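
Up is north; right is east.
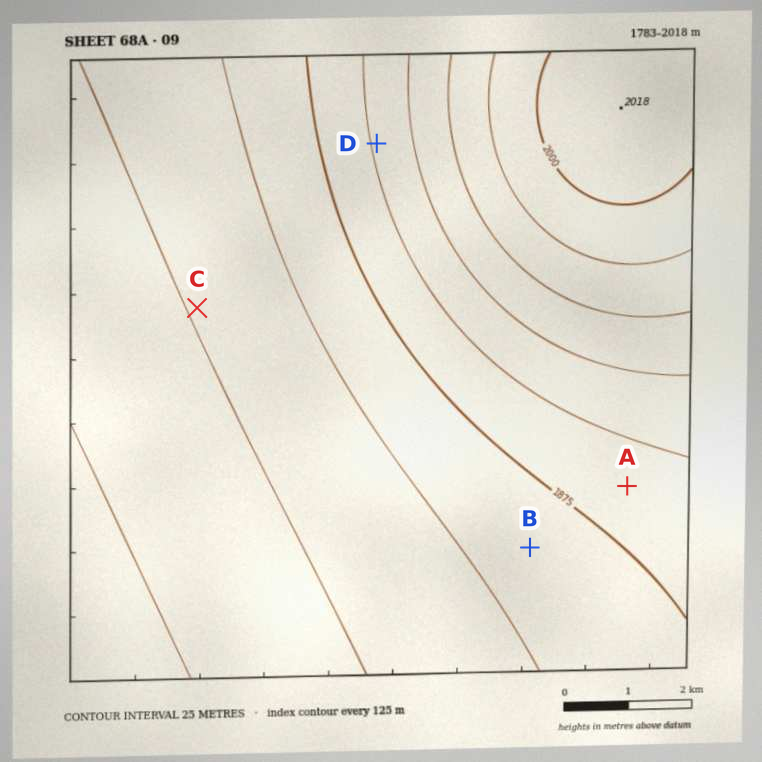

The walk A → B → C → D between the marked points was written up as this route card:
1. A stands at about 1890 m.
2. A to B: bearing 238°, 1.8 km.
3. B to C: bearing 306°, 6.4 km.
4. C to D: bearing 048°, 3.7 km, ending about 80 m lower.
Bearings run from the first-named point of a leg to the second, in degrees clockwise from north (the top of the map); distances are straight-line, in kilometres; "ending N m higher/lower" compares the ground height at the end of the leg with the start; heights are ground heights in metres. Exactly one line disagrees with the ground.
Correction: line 4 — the sense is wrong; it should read higher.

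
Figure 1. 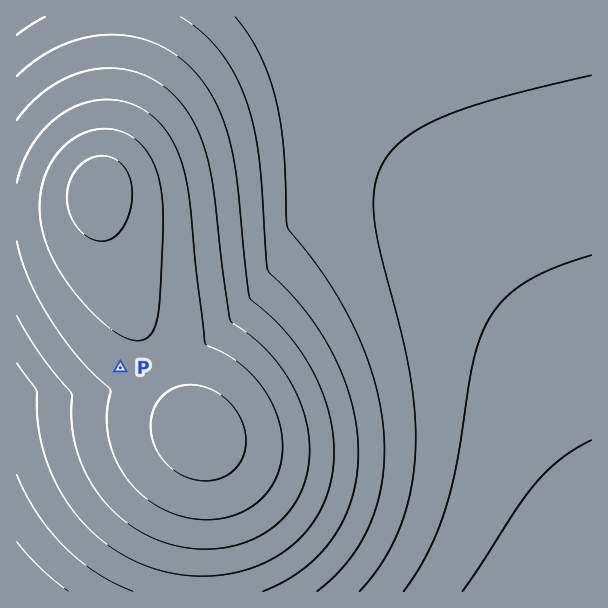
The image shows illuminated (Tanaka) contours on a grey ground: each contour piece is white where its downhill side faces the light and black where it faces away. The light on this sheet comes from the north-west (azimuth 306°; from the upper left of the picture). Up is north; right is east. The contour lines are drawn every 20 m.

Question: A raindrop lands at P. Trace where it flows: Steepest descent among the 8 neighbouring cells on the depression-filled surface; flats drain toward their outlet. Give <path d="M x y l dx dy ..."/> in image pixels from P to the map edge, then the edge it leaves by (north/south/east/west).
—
<path d="M120 368l-24 24-3 0-1 1-75 0"/>
exit: west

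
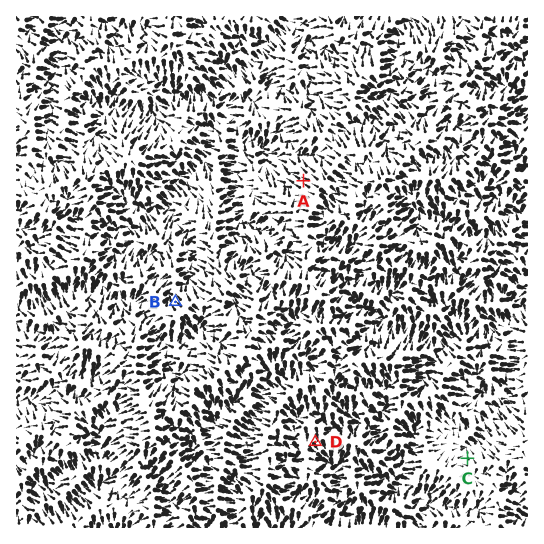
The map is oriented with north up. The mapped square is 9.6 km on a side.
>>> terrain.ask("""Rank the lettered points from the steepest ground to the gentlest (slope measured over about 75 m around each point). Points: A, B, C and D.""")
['A', 'B', 'D', 'C']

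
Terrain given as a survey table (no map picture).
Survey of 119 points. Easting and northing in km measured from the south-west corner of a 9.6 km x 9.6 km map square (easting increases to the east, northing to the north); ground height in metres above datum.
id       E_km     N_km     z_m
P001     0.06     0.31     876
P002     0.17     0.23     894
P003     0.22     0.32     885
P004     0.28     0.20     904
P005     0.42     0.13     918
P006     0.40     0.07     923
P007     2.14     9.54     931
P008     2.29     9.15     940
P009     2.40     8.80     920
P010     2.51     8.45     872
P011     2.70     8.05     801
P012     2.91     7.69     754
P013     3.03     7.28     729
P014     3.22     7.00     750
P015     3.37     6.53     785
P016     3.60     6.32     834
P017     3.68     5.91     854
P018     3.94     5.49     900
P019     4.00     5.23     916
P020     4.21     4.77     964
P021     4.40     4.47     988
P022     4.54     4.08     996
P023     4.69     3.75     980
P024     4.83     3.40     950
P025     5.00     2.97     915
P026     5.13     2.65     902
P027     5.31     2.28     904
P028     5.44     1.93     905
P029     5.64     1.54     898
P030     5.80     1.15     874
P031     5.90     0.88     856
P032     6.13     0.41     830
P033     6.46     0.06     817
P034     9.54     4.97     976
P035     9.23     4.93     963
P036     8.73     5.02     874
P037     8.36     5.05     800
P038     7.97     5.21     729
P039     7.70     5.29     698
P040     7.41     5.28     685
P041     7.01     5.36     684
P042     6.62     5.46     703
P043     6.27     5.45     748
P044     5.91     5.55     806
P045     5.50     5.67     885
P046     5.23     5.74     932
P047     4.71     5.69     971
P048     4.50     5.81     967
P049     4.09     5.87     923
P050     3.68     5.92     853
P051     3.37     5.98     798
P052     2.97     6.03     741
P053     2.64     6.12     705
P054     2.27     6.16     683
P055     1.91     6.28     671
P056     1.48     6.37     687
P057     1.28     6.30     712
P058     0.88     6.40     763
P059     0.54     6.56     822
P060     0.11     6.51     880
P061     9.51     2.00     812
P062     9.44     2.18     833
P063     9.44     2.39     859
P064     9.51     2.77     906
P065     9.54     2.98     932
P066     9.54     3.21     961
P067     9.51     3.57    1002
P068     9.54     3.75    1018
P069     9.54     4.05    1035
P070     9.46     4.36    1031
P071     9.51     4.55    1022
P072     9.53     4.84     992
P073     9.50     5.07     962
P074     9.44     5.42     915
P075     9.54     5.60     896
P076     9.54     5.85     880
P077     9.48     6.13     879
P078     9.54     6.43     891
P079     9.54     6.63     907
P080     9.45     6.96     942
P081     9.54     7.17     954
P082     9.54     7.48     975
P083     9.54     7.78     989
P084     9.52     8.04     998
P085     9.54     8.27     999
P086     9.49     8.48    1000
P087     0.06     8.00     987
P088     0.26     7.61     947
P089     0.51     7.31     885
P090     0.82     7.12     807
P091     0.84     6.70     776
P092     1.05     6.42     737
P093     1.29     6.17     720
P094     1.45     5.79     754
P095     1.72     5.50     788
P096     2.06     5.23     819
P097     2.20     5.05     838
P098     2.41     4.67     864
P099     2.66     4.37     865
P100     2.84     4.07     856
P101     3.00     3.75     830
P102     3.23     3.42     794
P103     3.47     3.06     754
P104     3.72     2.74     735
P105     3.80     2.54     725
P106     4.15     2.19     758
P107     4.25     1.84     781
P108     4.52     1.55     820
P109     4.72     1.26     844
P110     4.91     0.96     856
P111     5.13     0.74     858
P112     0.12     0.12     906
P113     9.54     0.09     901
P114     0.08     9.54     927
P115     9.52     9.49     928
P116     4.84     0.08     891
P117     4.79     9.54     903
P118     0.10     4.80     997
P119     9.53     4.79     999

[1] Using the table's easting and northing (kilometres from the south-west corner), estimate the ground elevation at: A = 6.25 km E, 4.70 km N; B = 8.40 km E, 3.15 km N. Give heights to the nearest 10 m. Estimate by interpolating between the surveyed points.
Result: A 820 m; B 860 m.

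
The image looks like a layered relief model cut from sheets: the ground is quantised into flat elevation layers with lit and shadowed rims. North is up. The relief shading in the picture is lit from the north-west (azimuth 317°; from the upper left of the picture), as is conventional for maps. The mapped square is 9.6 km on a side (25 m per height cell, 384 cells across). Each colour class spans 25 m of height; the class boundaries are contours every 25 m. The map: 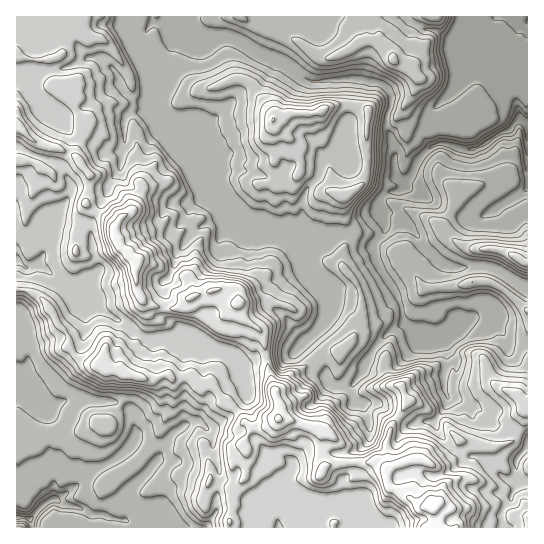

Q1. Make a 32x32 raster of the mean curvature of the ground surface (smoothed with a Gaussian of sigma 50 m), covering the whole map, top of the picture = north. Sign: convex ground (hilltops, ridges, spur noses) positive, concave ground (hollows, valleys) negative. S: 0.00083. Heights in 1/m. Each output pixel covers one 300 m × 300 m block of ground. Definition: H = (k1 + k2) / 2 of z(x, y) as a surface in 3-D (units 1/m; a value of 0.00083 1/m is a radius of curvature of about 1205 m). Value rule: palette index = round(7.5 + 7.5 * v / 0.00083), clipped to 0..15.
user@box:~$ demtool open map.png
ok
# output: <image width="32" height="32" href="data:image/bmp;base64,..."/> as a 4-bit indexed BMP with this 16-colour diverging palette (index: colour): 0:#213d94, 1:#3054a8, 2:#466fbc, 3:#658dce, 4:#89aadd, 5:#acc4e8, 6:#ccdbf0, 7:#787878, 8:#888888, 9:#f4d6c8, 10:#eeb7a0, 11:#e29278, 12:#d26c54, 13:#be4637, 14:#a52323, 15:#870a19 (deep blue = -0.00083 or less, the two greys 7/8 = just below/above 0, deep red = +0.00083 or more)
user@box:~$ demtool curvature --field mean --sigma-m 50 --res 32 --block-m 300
<image width="32" height="32" href="data:image/bmp;base64,Qk12AgAAAAAAAHYAAAAoAAAAIAAAACAAAAABAAQAAAAAAAACAAATCwAAEwsAABAAAAAAAAAAlD0hAKhUMAC8b0YAzo1lAN2qiQDoxKwA8NvMAHh4eACIiIgAyNb0AKC37gB4kuIAVGzSADdGvgAjI6UAGQqHAAjMdVd2Rj6KaHmIUziKVVrwJHmJdY8rd4d1ZmbP7MhZi4WZdpd7bHZ2eHU/lrVHhHh5Z6hYd2imhc5XqlR2tYaHd3dZdWksxVOHeNjvhUeQmIiJdJScKpWHW9UKiiy5qId3rqR5JDm7/P92LwFpVnmHdnVkeFerJeUMEUPuRVU8eHQjMohclyn50WjM2CeI7HdHv//NqqZLixWCSfk3nHd1mr2UaUWGTgHGxHoGhb8nZbsvhkZ2JI8jS7wrRlSXWVXpSTKGE+mvhVSKlWd3Zmka5FVcudlqo16VenlWZnY8r2Z1b4TLm+WaZmuEi5dB2ZdXZk8Rt92HZlaMY5mK/0BEiYBvt4sDabV52CqoQwBPl25V+pUbOWZ2h5Y8s3v/+YdaOtRViGVmZ2Z7dlXZMyaGWHj9WWxXhXZ2kjaNpkZ3h2PxfVNkZXiHmvYKgjx2Z2nBtFutlWjJnCpvhCe7upeKV+oZmEdnaHmHaLGIuIinR9xkSqR2dmh4dnmgsJAGt8pVmUxVeHZ8l1ZqoNlr8AizZ7k6RnZobNm5OMSVmZzQh3iItlmXdWq6v83w5CeYqmiqlixWjNiZdAEzIJ50h3l1RqeIaIZ8tmJlI1rKtHh4mck043iGd1M33eqPfEV3iIeGz0eHZ1Q5q3V5mH1FeIl3eZY5dniKuXd3eIcz43eG"/>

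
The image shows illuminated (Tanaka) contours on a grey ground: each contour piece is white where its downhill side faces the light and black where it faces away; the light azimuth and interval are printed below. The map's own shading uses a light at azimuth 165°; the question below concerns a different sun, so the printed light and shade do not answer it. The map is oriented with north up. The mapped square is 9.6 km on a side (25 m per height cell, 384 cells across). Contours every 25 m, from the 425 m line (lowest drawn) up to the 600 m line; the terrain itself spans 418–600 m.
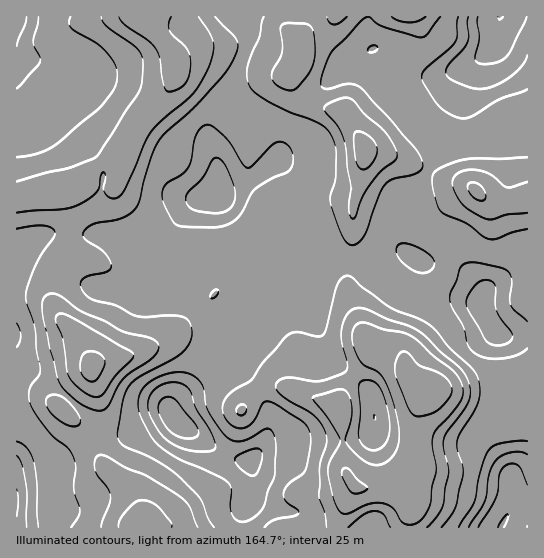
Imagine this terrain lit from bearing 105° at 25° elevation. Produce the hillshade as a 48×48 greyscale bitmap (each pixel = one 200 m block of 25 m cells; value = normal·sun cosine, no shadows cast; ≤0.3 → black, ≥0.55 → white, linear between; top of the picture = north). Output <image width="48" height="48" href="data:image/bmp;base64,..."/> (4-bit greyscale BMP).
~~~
<image width="48" height="48" href="data:image/bmp;base64,Qk32BAAAAAAAAHYAAAAoAAAAMAAAADAAAAABAAQAAAAAAIAEAAATCwAAEwsAABAAAAAAAAAAAAAAABEREQAiIiIAMzMzAERERABVVVUAZmZmAHd3dwCIiIgAmZmZAKqqqgC7u7sAzMzMAN3d3QDu7u4A////AO25mavLqGZlM0V5u5iZqWI3q4QRIQA2q/25mZu7qHZlNFVYu5iau4QlmoUxEgAUiv65mZq7qXZlRVQ2vLmJvKdFeHZCIyADee25mZmqmHdlVmVFrMqZvKh2d3ZCIzETaN2pmqmYd3ZlZ3ZWm8ur3ah3iHZCIzEDedyomrqHd3ZmZ3Znq7qs7adomYdSIzECebuYmql2d2Zmd3dmnLmb7aZoq5dCJFMiV6qYiZhmd2VWiZhlerma3ZVYvKdCJFVUVoiZiHZWZkNHm8p0SKmazINIzbdBE1ZnZoiZh2ZVVCJYrMuENpmay3InzrdCAUZ3d4mpdmZUQxNpvMyUJYmaumEXzrhkECV3iJq5d4YyMRN6zLy2RomZqWEX3rh1IANniKupiZUQIRN5vLqoeKqYmXMo3ah3QAJneJqqu5UQAhJYqpmZmqmImoVZy5iHUQNnd5m8y5YxASNGiIiJmpiImqmJuod2QiV4iJq825dUMiNFd3iImZh3ibuomYdlM0aImKvMy5dmZURFZ3d4iZh3ecyoiXVDRFaJqszMuYdmd2ZVVnd3iJmHityYiHQzREV5q7zcqHZmeId2Znd3eImIm9yXeGVVVEV4mrzblmZmeIiHd3d3d4iIm8uXZ3Z2VEWJmbvKdWd3d4iIh3d3d3eImrqGZ3d2U0erqbuoZWd3d3iIiHd3d3d4iqh2Z3d2Q0esuqunZmd3d3d4iId3d3d3iZdnd3d3VEabuqqoZmd3d3d4iId3d3d3iZd3d3eIZUV5qpqpdmZ3d3d4iIh3d3d3iId3dmeIdmZ4iYmph2Znd3d4iIh3d3d3eId2ZmeId3d3eIiZh3d3d3d4iIiHd3d3eIdmZniId3h2d3eIh2d3d3Z4iIiIh3d3iZdFZ3iHd4h2ZmZ3dmZmZmZniJqpiHd3iadEZ3iHeIh1VmZmZmZmVVVWeIrLmHeIirhEZ4iIiZhmZndmZWZ2REVVZ4rMqIiIirhDV4iJqqdWeJh3dmZ2Q0REVXnLmYiImrlTRniau6dWiZmYh2eHQ0VURGm6iJmYirpiNXeKzJdWiZmZiHeIUjVlRGmpd4mZisxzNFZ5u5h3iImZmYiIYjVlRGmoZnmZit2ENEVomZiIiIiZmZmZcyRlRXmYZniYit2VREVniIiIiIiJmZmqhCNVRXmYZniIi9yFRFZ3eIiIiHeImZmrpjI1VoiHd3iIm7l1RGd3eIiIh4iIiZmruVMjRXiHd3iImpdVVnd3d5mYiIiIiImbu4UyJHiHeIiIqoZFZnd2d4mpiJiIiIiau6hjEleIiIdmipdWZ3dmd4mqmamIiIiaq7qFIkaJmpdUWJh3d2ZmZ3iaqqqYiIiZq7qGMjV5q6dTNoiHd2VUVniau6qZiIiJqrqGQzRomql0JGeIiHZDNGeKu7qYiIiZmqqGVERXmqqFNFVomYdUIjWKu8uYiIiZmZh2VVVXmqmFREVXiYdlMhNpvNypiImZmHZmZVVomqmGZkRXd3ZVQhJZvO25mJqql2ZmVEV5q6iIh0NYmGQ0QhJYrA=="/>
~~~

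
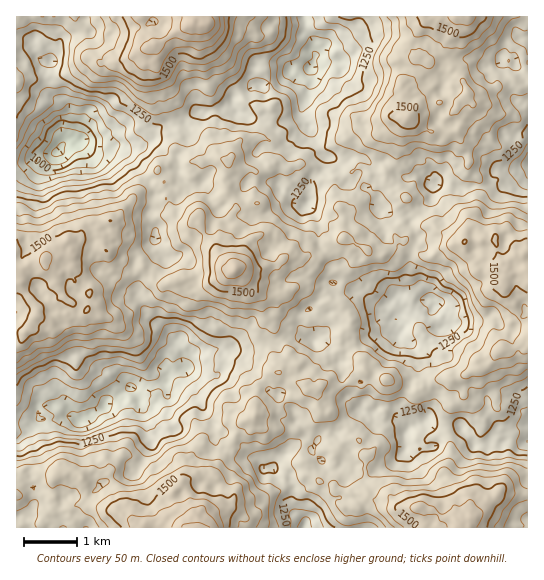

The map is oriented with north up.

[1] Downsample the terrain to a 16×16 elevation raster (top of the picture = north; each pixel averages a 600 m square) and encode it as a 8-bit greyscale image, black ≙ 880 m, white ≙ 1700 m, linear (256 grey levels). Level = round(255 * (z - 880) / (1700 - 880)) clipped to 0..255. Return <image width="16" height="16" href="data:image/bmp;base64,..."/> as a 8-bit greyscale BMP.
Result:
<image width="16" height="16" href="data:image/bmp;base64,Qk02BQAAAAAAADYEAAAoAAAAEAAAABAAAAABAAgAAAAAAAABAAATCwAAEwsAAAABAAAAAAAAAAAAAAEBAQACAgIAAwMDAAQEBAAFBQUABgYGAAcHBwAICAgACQkJAAoKCgALCwsADAwMAA0NDQAODg4ADw8PABAQEAAREREAEhISABMTEwAUFBQAFRUVABYWFgAXFxcAGBgYABkZGQAaGhoAGxsbABwcHAAdHR0AHh4eAB8fHwAgICAAISEhACIiIgAjIyMAJCQkACUlJQAmJiYAJycnACgoKAApKSkAKioqACsrKwAsLCwALS0tAC4uLgAvLy8AMDAwADExMQAyMjIAMzMzADQ0NAA1NTUANjY2ADc3NwA4ODgAOTk5ADo6OgA7OzsAPDw8AD09PQA+Pj4APz8/AEBAQABBQUEAQkJCAENDQwBEREQARUVFAEZGRgBHR0cASEhIAElJSQBKSkoAS0tLAExMTABNTU0ATk5OAE9PTwBQUFAAUVFRAFJSUgBTU1MAVFRUAFVVVQBWVlYAV1dXAFhYWABZWVkAWlpaAFtbWwBcXFwAXV1dAF5eXgBfX18AYGBgAGFhYQBiYmIAY2NjAGRkZABlZWUAZmZmAGdnZwBoaGgAaWlpAGpqagBra2sAbGxsAG1tbQBubm4Ab29vAHBwcABxcXEAcnJyAHNzcwB0dHQAdXV1AHZ2dgB3d3cAeHh4AHl5eQB6enoAe3t7AHx8fAB9fX0Afn5+AH9/fwCAgIAAgYGBAIKCggCDg4MAhISEAIWFhQCGhoYAh4eHAIiIiACJiYkAioqKAIuLiwCMjIwAjY2NAI6OjgCPj48AkJCQAJGRkQCSkpIAk5OTAJSUlACVlZUAlpaWAJeXlwCYmJgAmZmZAJqamgCbm5sAnJycAJ2dnQCenp4An5+fAKCgoAChoaEAoqKiAKOjowCkpKQApaWlAKampgCnp6cAqKioAKmpqQCqqqoAq6urAKysrACtra0Arq6uAK+vrwCwsLAAsbGxALKysgCzs7MAtLS0ALW1tQC2trYAt7e3ALi4uAC5ubkAurq6ALu7uwC8vLwAvb29AL6+vgC/v78AwMDAAMHBwQDCwsIAw8PDAMTExADFxcUAxsbGAMfHxwDIyMgAycnJAMrKygDLy8sAzMzMAM3NzQDOzs4Az8/PANDQ0ADR0dEA0tLSANPT0wDU1NQA1dXVANbW1gDX19cA2NjYANnZ2QDa2toA29vbANzc3ADd3d0A3t7eAN/f3wDg4OAA4eHhAOLi4gDj4+MA5OTkAOXl5QDm5uYA5+fnAOjo6ADp6ekA6urqAOvr6wDs7OwA7e3tAO7u7gDv7+8A8PDwAPHx8QDy8vIA8/PzAPT09AD19fUA9vb2APf39wD4+PgA+fn5APr6+gD7+/sA/Pz8AP39/QD+/v4A////AJOarMnP4Mukb3CRpcnQzqWYpqWesL6xjX6Mkpeaq7OrbX+EiIGZl4yCh46EcYF1cE4+O05Zd5GmkZWDeXB8fm5hVU8+RFV3k5uekJeLlJaFoYZ4dVZQaoaTho16b36jsMC4sph0e4mWj4SHX1xdj63CwrWWnKjFv6SNgWthc6zDx8y4o46kz7+qmpmTjKS7xaKxuKmOramlkYuXiY2hsaxgbn6Sj5KalHp5h4aEf4ZzMRs0XoOMm4yBdoCOiouHaE0eMlt1en98bmuPrbiqm39vWGiHmoJ0bF1XdaK2raeJcnmnxM6wnnBKPV2VsKuVhXqCmsTb7MmXaU5miLTDtYs="/>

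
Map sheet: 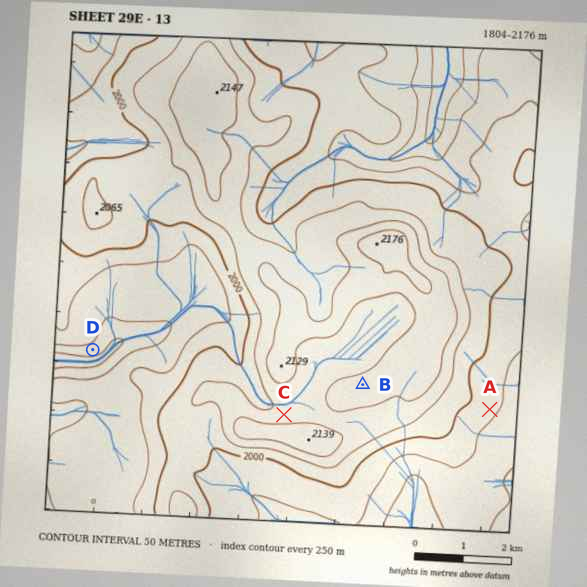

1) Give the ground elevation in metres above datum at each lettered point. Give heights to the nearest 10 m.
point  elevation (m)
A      1960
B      2130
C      2070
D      1870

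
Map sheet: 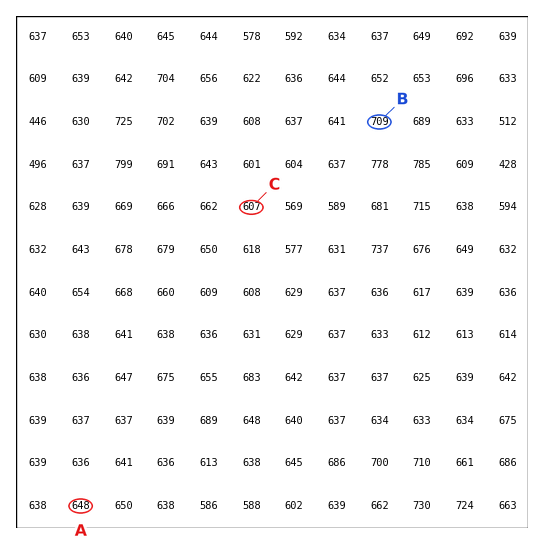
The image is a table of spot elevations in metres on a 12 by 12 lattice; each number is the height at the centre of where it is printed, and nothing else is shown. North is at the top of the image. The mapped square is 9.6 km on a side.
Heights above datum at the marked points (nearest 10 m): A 650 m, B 710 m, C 610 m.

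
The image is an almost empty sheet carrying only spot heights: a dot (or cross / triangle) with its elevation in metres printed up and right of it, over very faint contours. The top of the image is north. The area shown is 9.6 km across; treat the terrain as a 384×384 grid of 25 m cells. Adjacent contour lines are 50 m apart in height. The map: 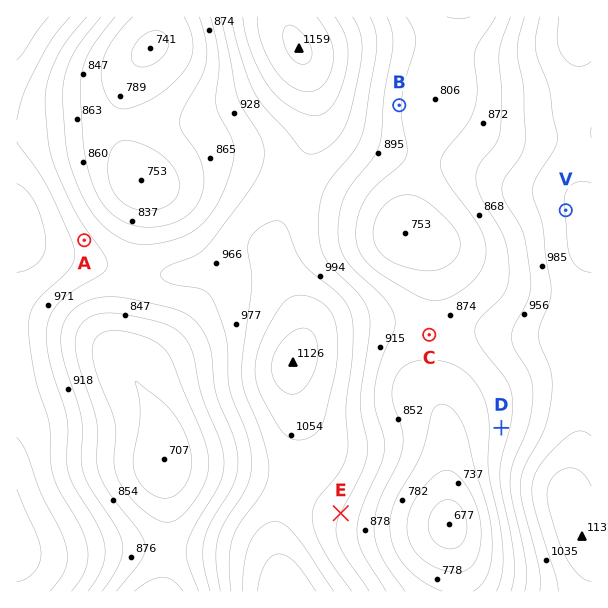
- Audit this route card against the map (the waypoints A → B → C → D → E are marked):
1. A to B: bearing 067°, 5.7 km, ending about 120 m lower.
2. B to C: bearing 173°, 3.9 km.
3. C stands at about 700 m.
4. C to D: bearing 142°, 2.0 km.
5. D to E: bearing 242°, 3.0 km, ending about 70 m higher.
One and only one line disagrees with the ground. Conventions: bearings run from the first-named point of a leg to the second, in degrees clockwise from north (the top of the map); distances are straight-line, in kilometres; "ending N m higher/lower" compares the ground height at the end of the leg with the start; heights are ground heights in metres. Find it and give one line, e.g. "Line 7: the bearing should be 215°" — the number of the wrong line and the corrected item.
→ Line 3: the height should be about 880 m.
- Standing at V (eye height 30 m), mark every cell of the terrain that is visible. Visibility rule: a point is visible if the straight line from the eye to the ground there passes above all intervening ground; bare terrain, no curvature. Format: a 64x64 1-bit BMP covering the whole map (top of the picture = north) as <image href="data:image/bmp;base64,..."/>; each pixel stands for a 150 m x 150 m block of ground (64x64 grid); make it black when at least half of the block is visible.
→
<image width="64" height="64" href="data:image/bmp;base64,Qk0+AgAAAAAAAD4AAAAoAAAAQAAAAEAAAAABAAEAAAAAAAACAAATCwAAEwsAAAIAAAAAAAAA////AAAAAAAAAAAH//+AAAAAAAf//wAAAAAAD//+AAAAAAAP//wAAAAAAA//+AAAAAAAH//4AAAAAAAf//AAAQAAAD//8AADAAAAH//wAAMAAAAf//AAAwAAAAf/+AAPAAAAA//4AD8AAAAA//gB/wAAAAA//AP/AAAAAD/8A/8AAAAAP/wD/wAAAAB//AD/AAAAAH/8AH8AAAAA//wAPwAAAAD//AA/AAAAAP/8AB8AAAAA//wAD4AAAAD/+AAPgAAAAf/4AAeAAAAB//gAB8AAAAH//AAHwAAAAf/+AAfAAAAB///AD8AAAAH/////4AAAAf/////gAAAB/////+AAAAH////+8AAAAf////74AAAD/////P4AAAf////8/wAAB/////z/gAAP/////P+AAA/////+/wAAD///////AAAf///j//8AAA///8P//gAAD///g//+AAAH//+H//4AAAf//8f//AAAA///7//8AAAD/////vwAAAH///x8/AAAAf//+Dz4AAAA///4fPgAAAD///j++AAAAP/////4AAAA//////gAAAD/////+AAAAP/////wAAAB//////AAAAH/////8AAAAf/////wAAAB//////AAAAH/////8AAAAf/////wAAAA///g//AAAAD//8Af+AAAAf//gAf4AAAB//8ABw=="/>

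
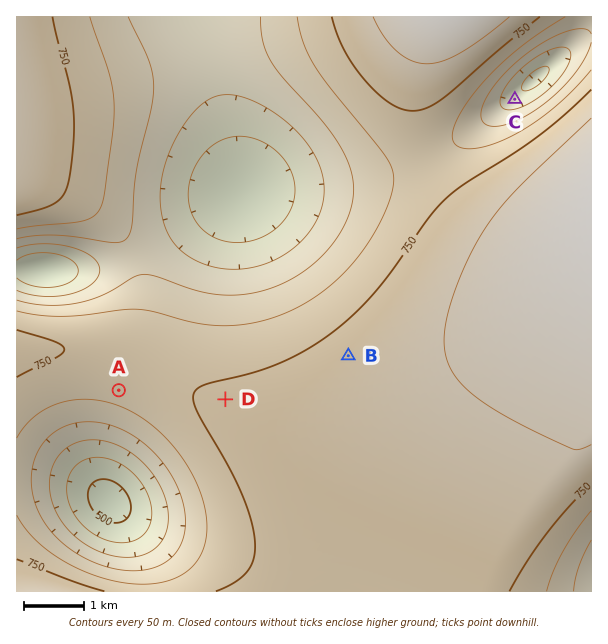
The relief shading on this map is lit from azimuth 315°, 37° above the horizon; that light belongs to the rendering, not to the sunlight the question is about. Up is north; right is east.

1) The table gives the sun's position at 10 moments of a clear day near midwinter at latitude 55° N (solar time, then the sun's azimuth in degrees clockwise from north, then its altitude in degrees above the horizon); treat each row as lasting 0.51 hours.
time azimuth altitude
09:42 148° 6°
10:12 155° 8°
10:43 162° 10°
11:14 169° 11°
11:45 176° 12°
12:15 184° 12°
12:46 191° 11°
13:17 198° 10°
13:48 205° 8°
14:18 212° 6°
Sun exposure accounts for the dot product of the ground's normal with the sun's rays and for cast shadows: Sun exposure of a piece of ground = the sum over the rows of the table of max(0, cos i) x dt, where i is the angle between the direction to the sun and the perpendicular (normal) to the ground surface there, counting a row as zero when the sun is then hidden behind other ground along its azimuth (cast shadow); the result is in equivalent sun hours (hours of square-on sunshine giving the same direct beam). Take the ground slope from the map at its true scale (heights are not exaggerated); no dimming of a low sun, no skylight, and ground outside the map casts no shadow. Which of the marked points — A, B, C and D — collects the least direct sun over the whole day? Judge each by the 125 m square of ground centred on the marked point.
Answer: C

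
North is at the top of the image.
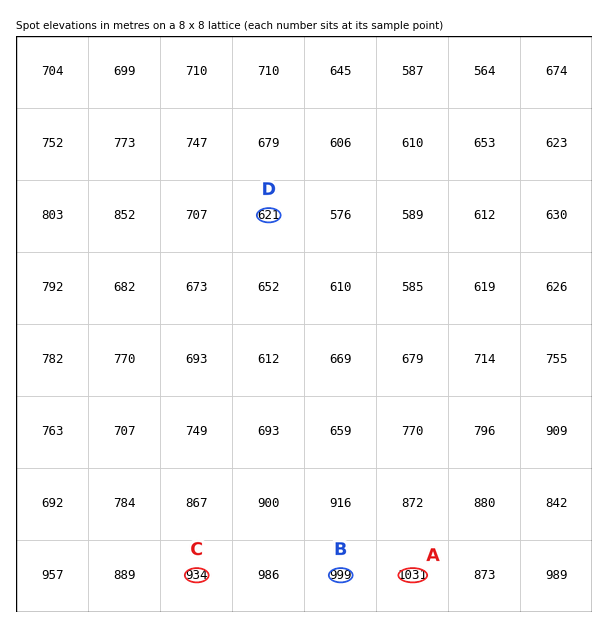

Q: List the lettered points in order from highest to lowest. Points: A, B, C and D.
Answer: A B C D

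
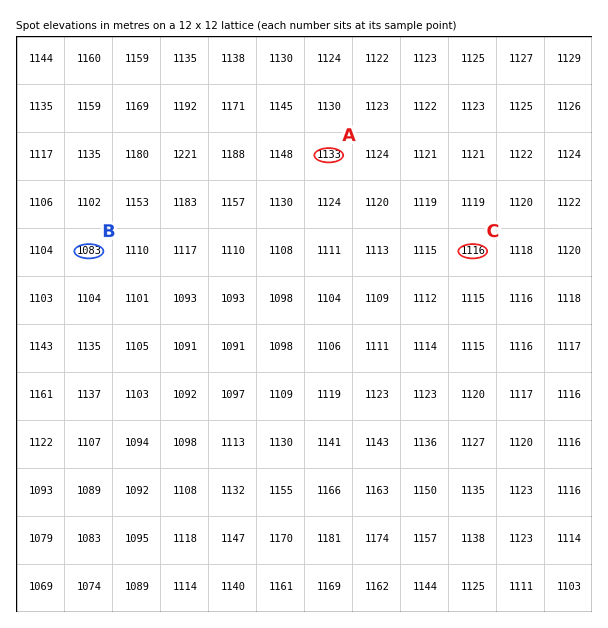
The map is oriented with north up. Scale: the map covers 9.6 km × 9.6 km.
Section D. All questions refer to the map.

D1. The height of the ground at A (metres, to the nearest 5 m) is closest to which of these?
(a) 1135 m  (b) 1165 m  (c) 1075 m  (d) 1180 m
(a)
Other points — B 1085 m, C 1115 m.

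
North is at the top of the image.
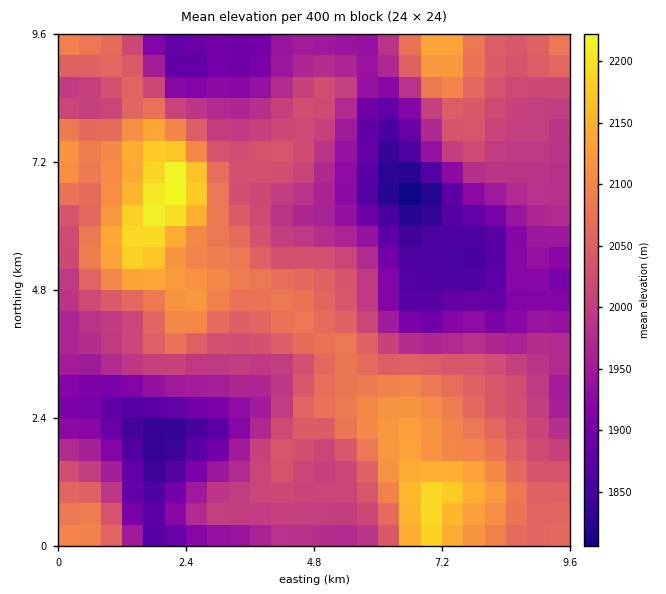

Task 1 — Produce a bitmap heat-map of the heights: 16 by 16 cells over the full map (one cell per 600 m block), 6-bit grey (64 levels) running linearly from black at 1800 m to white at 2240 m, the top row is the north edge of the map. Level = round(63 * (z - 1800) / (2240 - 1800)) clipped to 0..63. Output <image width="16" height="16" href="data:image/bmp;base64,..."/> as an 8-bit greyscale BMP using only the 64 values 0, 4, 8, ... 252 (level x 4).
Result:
<image width="16" height="16" href="data:image/bmp;base64,Qk02BQAAAAAAADYEAAAoAAAAEAAAABAAAAABAAgAAAAAAAABAAATCwAAEwsAAAABAAAAAAAAAAAAAAEBAQACAgIAAwMDAAQEBAAFBQUABgYGAAcHBwAICAgACQkJAAoKCgALCwsADAwMAA0NDQAODg4ADw8PABAQEAAREREAEhISABMTEwAUFBQAFRUVABYWFgAXFxcAGBgYABkZGQAaGhoAGxsbABwcHAAdHR0AHh4eAB8fHwAgICAAISEhACIiIgAjIyMAJCQkACUlJQAmJiYAJycnACgoKAApKSkAKioqACsrKwAsLCwALS0tAC4uLgAvLy8AMDAwADExMQAyMjIAMzMzADQ0NAA1NTUANjY2ADc3NwA4ODgAOTk5ADo6OgA7OzsAPDw8AD09PQA+Pj4APz8/AEBAQABBQUEAQkJCAENDQwBEREQARUVFAEZGRgBHR0cASEhIAElJSQBKSkoAS0tLAExMTABNTU0ATk5OAE9PTwBQUFAAUVFRAFJSUgBTU1MAVFRUAFVVVQBWVlYAV1dXAFhYWABZWVkAWlpaAFtbWwBcXFwAXV1dAF5eXgBfX18AYGBgAGFhYQBiYmIAY2NjAGRkZABlZWUAZmZmAGdnZwBoaGgAaWlpAGpqagBra2sAbGxsAG1tbQBubm4Ab29vAHBwcABxcXEAcnJyAHNzcwB0dHQAdXV1AHZ2dgB3d3cAeHh4AHl5eQB6enoAe3t7AHx8fAB9fX0Afn5+AH9/fwCAgIAAgYGBAIKCggCDg4MAhISEAIWFhQCGhoYAh4eHAIiIiACJiYkAioqKAIuLiwCMjIwAjY2NAI6OjgCPj48AkJCQAJGRkQCSkpIAk5OTAJSUlACVlZUAlpaWAJeXlwCYmJgAmZmZAJqamgCbm5sAnJycAJ2dnQCenp4An5+fAKCgoAChoaEAoqKiAKOjowCkpKQApaWlAKampgCnp6cAqKioAKmpqQCqqqoAq6urAKysrACtra0Arq6uAK+vrwCwsLAAsbGxALKysgCzs7MAtLS0ALW1tQC2trYAt7e3ALi4uAC5ubkAurq6ALu7uwC8vLwAvb29AL6+vgC/v78AwMDAAMHBwQDCwsIAw8PDAMTExADFxcUAxsbGAMfHxwDIyMgAycnJAMrKygDLy8sAzMzMAM3NzQDOzs4Az8/PANDQ0ADR0dEA0tLSANPT0wDU1NQA1dXVANbW1gDX19cA2NjYANnZ2QDa2toA29vbANzc3ADd3d0A3t7eAN/f3wDg4OAA4eHhAOLi4gDj4+MA5OTkAOXl5QDm5uYA5+fnAOjo6ADp6ekA6urqAOvr6wDs7OwA7e3tAO7u7gDv7+8A8PDwAPHx8QDy8vIA8/PzAPT09AD19fUA9vb2APf39wD4+PgA+fn5APr6+gD7+/sA/Pz8AP39/QD+/v4A////AKyYRDRUXGRsaGyc3MSwmJSYgCw4YHR4eHiAsNzQvJyQeFwkIDxcgIB4jLzEwLCQhFA8HBQkQHCIjKi8uKichHBANDA4QExciKCotLCgjIBgUFhkcGhwbICYnJiUjIR0ZGBsgKCUhIycnJBoWFxcWGBsgJCwtJygoJR4QCw4NEREfKzIvLConJSMdDgkJChIQIi84MionIR0bFgoICQoSFCMsNzoxIx4ZFg4FBAsPFhkqKzM8MiIgHhcMAwYSGhsaLCoyNCcfISAaDgYSHx4cGyEgKCQdGRwgHhAMGSMgHhweISMTEBAUGx4WFicqIyAgKSYcDQ0OEBYWFB4uLiQiJw="/>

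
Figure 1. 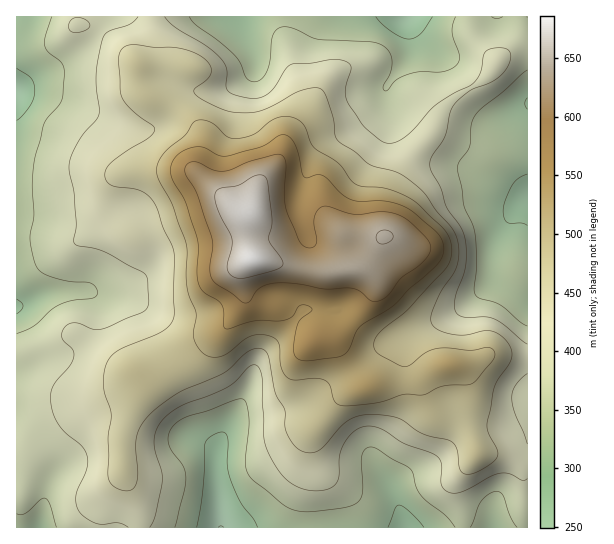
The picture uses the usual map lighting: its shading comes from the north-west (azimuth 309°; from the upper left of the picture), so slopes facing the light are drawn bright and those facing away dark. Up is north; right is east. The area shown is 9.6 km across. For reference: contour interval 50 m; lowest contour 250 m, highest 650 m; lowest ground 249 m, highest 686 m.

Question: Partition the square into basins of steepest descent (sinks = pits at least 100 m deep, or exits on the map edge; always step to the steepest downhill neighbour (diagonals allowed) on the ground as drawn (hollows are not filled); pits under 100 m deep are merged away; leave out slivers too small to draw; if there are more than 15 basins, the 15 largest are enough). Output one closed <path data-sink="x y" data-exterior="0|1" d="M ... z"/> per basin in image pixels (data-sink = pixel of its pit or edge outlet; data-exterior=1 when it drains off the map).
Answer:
<path data-sink="407 17" data-exterior="1" d="M527 16l-375 1 1 33-2 7-12 9 2 23 5 7 21 7 14 8 18 18 4 14-7 27 37 35 10 7 6 1-2 10 0 18 4 17 2 2 18 1 48 11 46-4 10 9 0 14-7 12-29 32-12 4 7 2 5 5 26 41 16-4 33-2 28-16 27-1 20-9 39 0z"/><path data-sink="17 91" data-exterior="1" d="M151 16l-135 1 1 511 122 0 1-14-3-11-14-30-2-34 6-17 17-36 0-8 13-2 36-20 30-25 21-29-3-28 3-8 8-7-5-18 0-18 2-10-6-1-10-7-36-32-1-7 7-27-7-14-23-20-27-9-5-7-2-23 12-9 2-7z"/><path data-sink="221 527" data-exterior="1" d="M263 260l-13 0-6 6-3 8 3 28-25 33-34 26-28 15-13 2 0 8-17 36-6 17 2 34 14 30 3 24 387 1 1-171-39-2-20 9-27 1-28 16-33 2-16 4-26-41-5-5-7-2 12-4 29-32 8-17 0-5-4-8-7-5-46 4z"/>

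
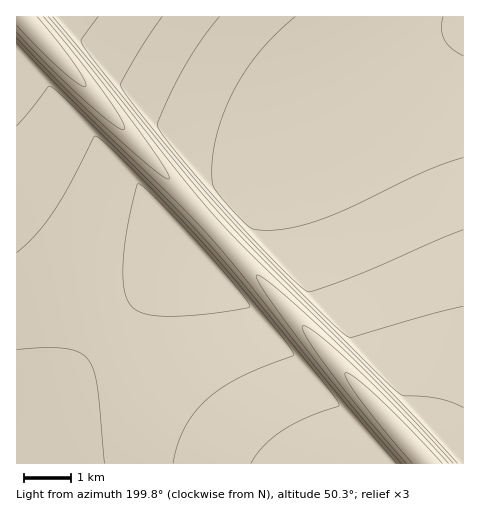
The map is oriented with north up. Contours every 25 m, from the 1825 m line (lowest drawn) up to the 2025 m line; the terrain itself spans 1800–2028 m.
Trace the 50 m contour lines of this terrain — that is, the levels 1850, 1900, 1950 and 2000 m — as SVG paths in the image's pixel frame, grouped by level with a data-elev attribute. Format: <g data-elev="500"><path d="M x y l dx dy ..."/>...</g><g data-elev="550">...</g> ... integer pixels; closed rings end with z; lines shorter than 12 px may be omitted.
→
<g data-elev="1850"><path d="M406 463l-42-48-32-42-24-33-5-8-1-6 5 1 11 7 36 32 45 45 50 52"/><path d="M43 17l34 40 28 38 17 25 2 6 0 4-13-7-27-23-34-32-33-36"/></g><g data-elev="1900"><path d="M397 463l-67-78-92-115-31-36-35-37-104-101-51-53"/><path d="M53 17l50 60 87 110 29 34 32 34 120 117 87 91"/></g><g data-elev="1950"><path d="M173 463l4-16 6-15 7-14 10-12 15-14 20-12 23-11 35-13 0-3-7-11-50-61-45-51-65-67-22-21-8-6-2 1-24 47-17 29-18 22-18 18"/><path d="M162 17l-32 49-9 17 0 5 34 44 63 74 47 50 65 66 16 13 5 2 74-21 38-10"/></g><g data-elev="2000"><path d="M295 17l-29 27-22 29-17 32-11 34-4 26 1 21 10 14 25 26 7 3 17 1 20-2 21-6 36-14 77-37 37-13"/></g>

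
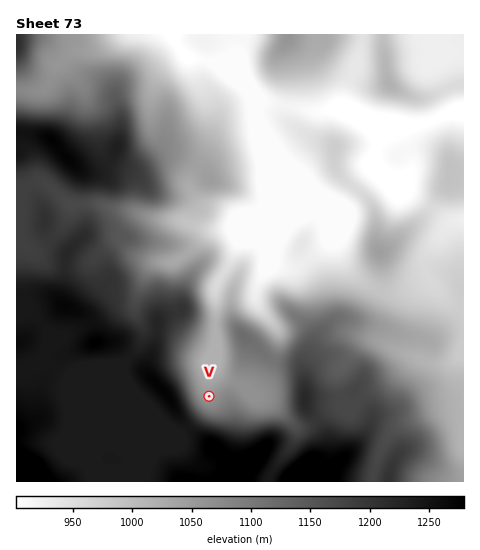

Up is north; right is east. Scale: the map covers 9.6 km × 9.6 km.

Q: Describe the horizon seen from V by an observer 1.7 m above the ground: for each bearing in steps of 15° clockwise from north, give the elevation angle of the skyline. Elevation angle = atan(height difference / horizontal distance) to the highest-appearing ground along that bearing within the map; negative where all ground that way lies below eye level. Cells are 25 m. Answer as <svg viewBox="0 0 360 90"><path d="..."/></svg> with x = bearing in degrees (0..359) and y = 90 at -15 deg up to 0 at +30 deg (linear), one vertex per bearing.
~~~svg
<svg viewBox="0 0 360 90"><path d="M0 60l15-1 15-4 15 1 15 0 15-3 15-2 15 0 15-4 15-4 15-2 15-6 15-3 15 0 15-1 15-2 15-2 15 0 15 2 15 5 15 8 15 5 15 3 15 1"/></svg>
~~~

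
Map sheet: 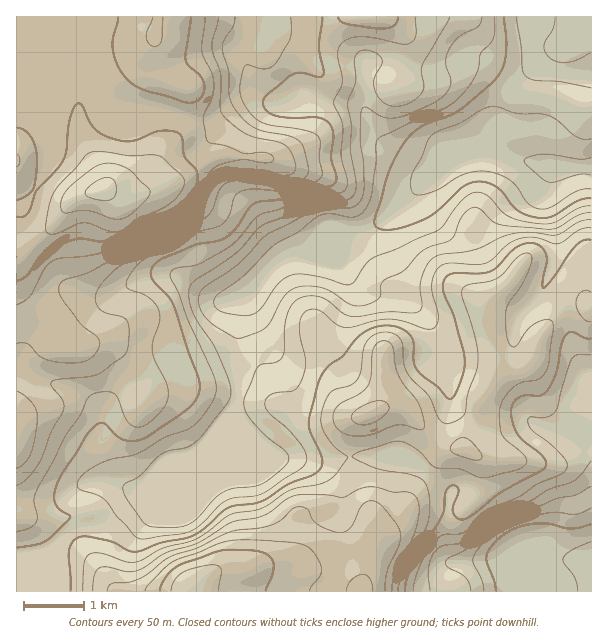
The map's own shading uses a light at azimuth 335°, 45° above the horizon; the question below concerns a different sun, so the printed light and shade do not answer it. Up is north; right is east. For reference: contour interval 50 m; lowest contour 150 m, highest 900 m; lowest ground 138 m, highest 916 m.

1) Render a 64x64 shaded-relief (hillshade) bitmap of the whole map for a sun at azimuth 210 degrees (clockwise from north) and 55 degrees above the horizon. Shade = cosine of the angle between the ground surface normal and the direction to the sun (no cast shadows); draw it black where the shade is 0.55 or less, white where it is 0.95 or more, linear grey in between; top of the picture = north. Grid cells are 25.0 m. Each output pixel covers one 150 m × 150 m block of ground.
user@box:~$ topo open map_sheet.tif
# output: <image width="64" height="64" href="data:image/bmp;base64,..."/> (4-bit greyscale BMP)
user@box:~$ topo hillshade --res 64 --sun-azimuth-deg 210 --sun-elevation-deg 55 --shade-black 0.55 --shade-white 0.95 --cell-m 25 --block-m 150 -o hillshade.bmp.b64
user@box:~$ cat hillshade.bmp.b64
<image width="64" height="64" href="data:image/bmp;base64,Qk12CAAAAAAAAHYAAAAoAAAAQAAAAEAAAAABAAQAAAAAAAAIAAATCwAAEwsAABAAAAAAAAAAAAAAABEREQAiIiIAMzMzAERERABVVVUAZmZmAHd3dwCIiIgAmZmZAKqqqgC7u7sAzMzMAN3d3QDu7u4A////AKqqq8y6l3d4mZmZmru6qZqqqqqYZUZ4iIdmZ4mqqqqqqqqrzLl2VWeIiImau6qZmqqqqZh2VniIh2VXiaqqqpmqqqvLp1M0RVVVaJmqqZmaqpmZmYd3d3iHZWeaqqqqmaqqq7qGQ0REMQE1d4iIiJmZmZqqmYd3iamHeJqqqqqqu7qrqXVFVUMQAAJFVVVniZmJmrqph3eczKmaqqqru7vMu6qoZmZlQgAAACNERWd4iIiau6mIeKzduqq7u7vMy8y7qqiHd2ZUIQABI0RFZ4h3d4q6mHiIrN26q8zMzd3cu6qqqpmHZnd3dTM0Q0V4mIh3iqqHeIib3Lqrzd7u7dyZiJmamXZnmqqphUMyNGiZmIiaqGaJh4q8y7zN7u7t3JiIiIiHZnmqqqqoUyEjRnd3iZmXZoh2eau7vN3d3d3MqZiId2Znmqqqqqp0MiMzREVomXZXh2Z5qru8zMzM3cu6mZmId4mqqqqqqpdmZUMiNGiYdmd2Z4q7zLzMzM3dy7qpmaqqq7uqqqqqqpmYdTNGeJh2Z3d4q83dzMzMzcy7upmaq7u8y7qqqqqqqqqYZ3iamYeIiJrN3u3MzMu7qqqqmZqru8zMu6qqqqqqqqqqu7upmZqqrN3e3Lu6mIiIiamImaq7zNzLu7uqqqqqrMzd3Mu7u6vNzMypiIZVVneJmYiZqqvN3czMy7qqqqvN3d3d3dzMzN26qYd4ZDRniZqYiZqqq83dzMzLuqqqvN3d3d7u7czd25iId5hkVomaqoiJqqq7zd3LzMuqqqvN3czM3d3czN25d3eJqWV5qqqqiImqqqvN3Lu7u6qqq93Mu7vLu7u7y5dneau5Z5vLqqqIiJmZrMzLqqqqqqqszLqqq6mIiZqpdmeKzLmJvMuZmXd4iJq8zLqpmaqZmau6qZq6qHZ4mYdVV5q7qpvNypmad4iaq8zLupmJmZh4mqmZmrqYd4mpdTRXmqqqq925iaqJmrzNzMu6mImZh2eaqYmaupiImrlTNGiqqqqrzLmJqqq83d3Lu7qYiZh2V5qpmaq6mZq7uENGiauruprMqHmrvM3dzLu7uYiZh2VnmqmZq7upq7y3VXiau7u5ibuXebzMzMu7qqqpiZmGVWiamZq8y6qqu5dWiaq8zLmJqod6zcy7uqmZmZmZqXZVaJmZq8zLqZmYdUV4q8zMuImqh4vdy7uqmIiJmZqYZERniImrzLqYd2UyJGebzNy5iZmIm967u6mId4iZmZdTNFd3iKu7qYZlQgASV6vM3LiJiHis3bu6mIh3eImZhjI0Z3eJqrqYZUQyERNpvN3cqImYeKzcu6mIiId4iIh0MkZ4iJmamHZTRFVVV5vN3cupmZmJq7u6mYiZmIiIdlQ1eaqZmZmHVDNGiZmavN3cupmqqqqrqrqZmaqpmYdlRWibu7qqmHVDM2iqqqu8zMqYeaqqqqqpupmru7qqmHZnmrzLu6qYdUNFeaqqqru6l1VXmpmqqpm6mrzMy7upmJq8zMu7uql2ZniaqZmZqphkM0aKmZqqmaqrzMzMzLurvMzMy7uqqpiJmqqpiImZdUNFZniYiZqZmqvN3d3dy7zdzMzLuqq7qqqqqqmIiIhkRWd3ZnZniZmJvM3d3u3Mzd3Mzcy6qru7qqqqmYiIdmV4mYdUIiNoiYm83N3u7svN3Mzdy6qrzMu6qqqYh3d2Z5qph0EAAEZmmazcze7tzM3cvMzLqavMy7u7vKmId3d4qqh1MAAAJESqq8zd7u3Lzdy7u7qZvN3MvN7tuZiIiImZl2UxAAIzIqqrvN7u3LvMy7qZmZq93dzN7/2pmZmIiIiHVUMzRVMhuqqrzd3Kqru7qYiJq83u3d7/64eJmZiId3ZVVWd3dTK6qpmqu6mJmqqYd5q97v/u3u24ZomZmZiHVURWeIiHVLqph3iIiIiJmId4rN7//+3MynVWiZmZmYZURFZ4iZh2qZmYd3dmZ4iHZnm97//+ypl2RFeJmqqZh2VVZ4iZmYiYmZmYdlRWeHZmis3d3cqHZmVFZ4mqqqmYd3eImqq7uneKqql1RFZ3d3eJqqqph2ZnZlVniaqqmZmZmaq7u8zMd4qrqXZVZ3eIiJmIh2VERWd2Zmiaqqqqqqqru7vMzd13mrupd3eIiIiImId1MhI0Z3ZVebu7qru7u7u7u7zM3Xiqq6mIiZmZiIiIh1MRESRWZlV6zMzMzMy7u7u7vMzMmaqqqZmaqpmZmZh2QiNEVWZlRYzd3c3dzLu8zLvMzMyqqqqpmaqqqqu7qXVDVnh3d3ZXre7dzdzLu8zMy8zMu6qqqqmaq7u8zNyoZUaJqpmZmIm97dzMy7u7zMu7u7qYqqqqqZq7vMzMy5dVaKq6qru6mb3cuqqqqqu7uqmZmHaqqqqpqru8zLupdUV5u7u8zLmJu7qZmZmZqrupiJiId6qqqqqru7u7qpdkNXq8u7zLl3iqqZmZiImaqpmJmaqZqqqqqqu7u7uqh1Q1isy7vLmHeKqqqqmYiZmpmJqru7uqqqqqq7u8y7qYZEabu6q7qHeJvMzLupmZmqmImru7u6qqqqqru7y7qZh1aKu6qqqYiavN3dy6maq7qXeau7u7qqqqqqqru7qpmHeKu6qqqZmaze7uy6maq7uoZ5qqqqqqqqqqqqu7qpmYh4mqqqqpmavN7u25mZq7u5ZnmqqrqqqqqqqqqruqqZiIiZmaqqmZrN3u26iJmru6dmiqqruq"/>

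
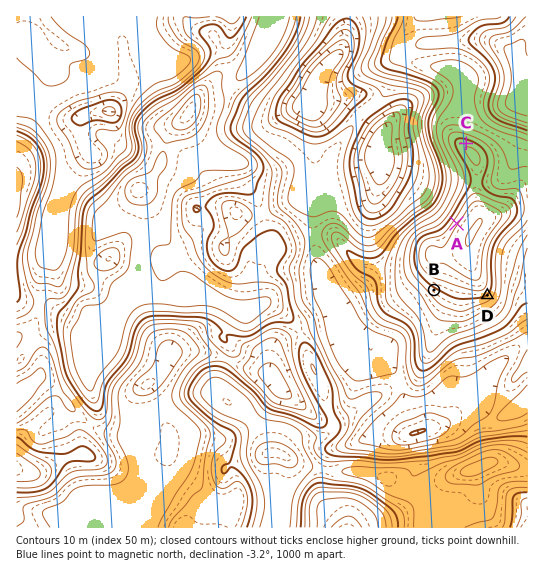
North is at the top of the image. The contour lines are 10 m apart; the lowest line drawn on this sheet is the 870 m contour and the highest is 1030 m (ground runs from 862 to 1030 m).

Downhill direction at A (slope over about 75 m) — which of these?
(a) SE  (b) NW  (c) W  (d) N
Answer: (b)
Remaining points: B SW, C N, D SE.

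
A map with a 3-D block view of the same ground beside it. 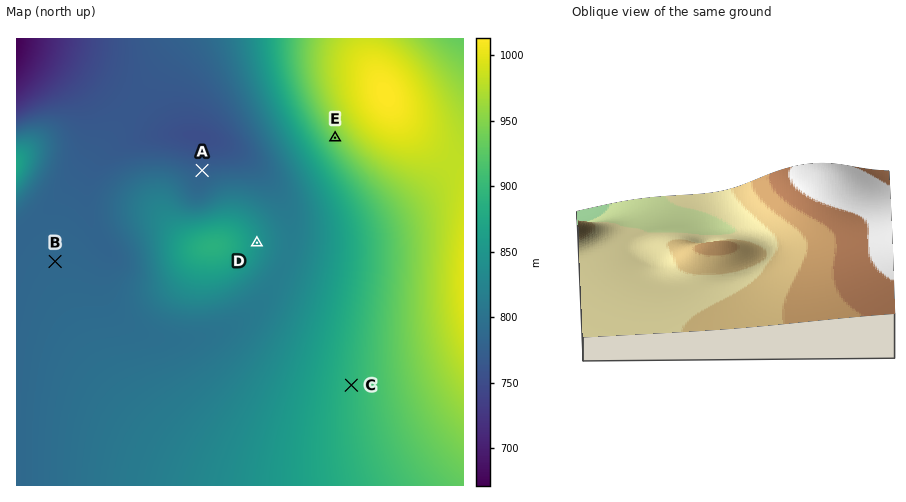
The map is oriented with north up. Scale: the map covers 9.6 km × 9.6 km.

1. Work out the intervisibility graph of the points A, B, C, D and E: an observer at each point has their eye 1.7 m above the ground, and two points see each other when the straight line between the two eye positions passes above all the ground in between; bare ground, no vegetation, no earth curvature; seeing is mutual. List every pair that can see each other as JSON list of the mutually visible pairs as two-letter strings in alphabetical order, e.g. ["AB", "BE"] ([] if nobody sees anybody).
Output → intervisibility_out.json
["AE", "BC", "BE", "CD", "CE", "DE"]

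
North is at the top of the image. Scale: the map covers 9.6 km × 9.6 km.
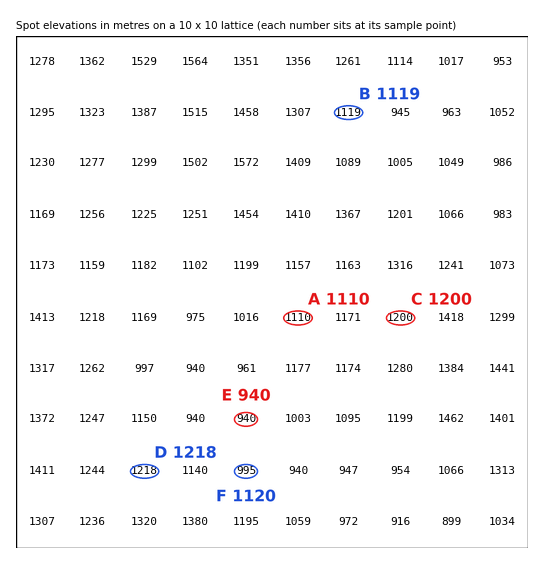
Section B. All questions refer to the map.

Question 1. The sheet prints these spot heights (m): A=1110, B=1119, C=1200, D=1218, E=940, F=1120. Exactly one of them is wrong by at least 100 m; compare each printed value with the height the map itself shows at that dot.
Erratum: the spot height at F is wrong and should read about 995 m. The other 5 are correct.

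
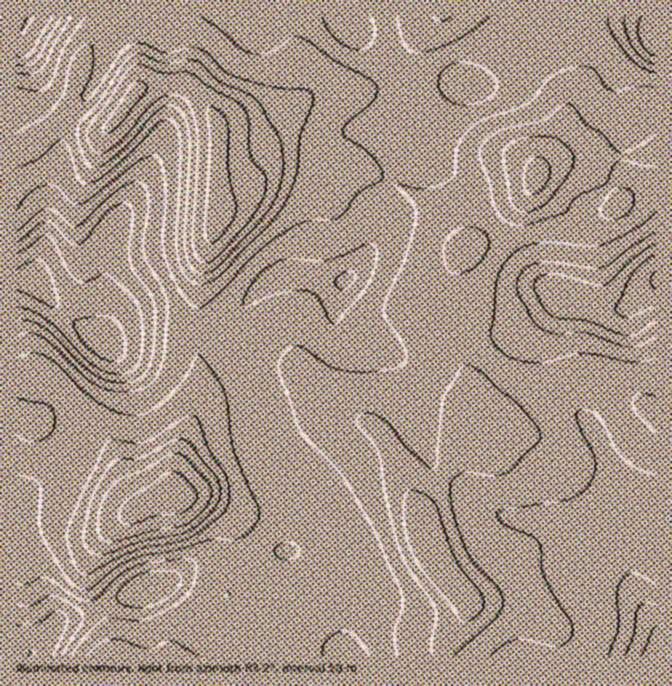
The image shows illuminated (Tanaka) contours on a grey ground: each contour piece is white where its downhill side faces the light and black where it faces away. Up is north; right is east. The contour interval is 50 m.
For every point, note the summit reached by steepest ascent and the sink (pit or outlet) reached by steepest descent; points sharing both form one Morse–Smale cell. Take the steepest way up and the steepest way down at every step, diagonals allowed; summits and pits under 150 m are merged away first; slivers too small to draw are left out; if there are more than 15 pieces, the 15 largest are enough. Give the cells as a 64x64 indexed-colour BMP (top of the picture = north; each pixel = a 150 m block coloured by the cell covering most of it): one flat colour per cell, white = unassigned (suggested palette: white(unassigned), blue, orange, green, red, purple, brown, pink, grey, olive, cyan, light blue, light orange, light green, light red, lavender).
<image width="64" height="64" href="data:image/bmp;base64,Qk12CAAAAAAAAHYAAAAoAAAAQAAAAEAAAAABAAQAAAAAAAAIAAATCwAAEwsAABAAAAAAAAAA////ALR3HwAOf/8ALKAsACgn1gC9Z5QAS1aMAMJ34wB/f38AIr28AM++FwDox64AeLv/AIrfmACWmP8A1bDFABERERERERERERERERERERESIiIiIiMzMzMzMzMzMzMzERERERERERERERERERERERIiIiIiIzMzMzMzMzMzMzMRERERERERERERERERERERESIiIiIiMzMzMzMzMzMzMxERERERERERERERERERERERIiIiIiIjMzMzMzMzMzMzERERERERERERERERERERERESIiIiIiMzMzMzMzMzMzMREREREREREREREREREREREREiIiIiIzMzMzMzMzMzMxERERERERERERERERERERERESIiIiIzMzMzMzMzMzMzERERERERERERERERERERERERIiIiIzMzMzMzMzMzMzMREREREREREREREREREREREREiIiIjMzMzMzMzMzMzMxERERERERERERERERERERERESIiIjMzMzMzMzMzMzMzERERERERERERERERERERERESIiIiMzMzMzMzMzMzMzMRERERERERERERERERESERERIiIiMzMzMzMzMzMzMzMxERERERERERERERERERIRESIiIiIzMzMzMzMzMzMzMzEREREREREREREREREREiIiIiIiIjMzMzMzMzMzMzMzMRERERERERERERERERESIiIiIiIiMzMzMzMzMzMzMzMxERERERGIgRERERERESIiIiIiIiIzMzMzMzMzMzMzMzERERERGIiIgRERERESIiIiIiIiIiMzMzMzMzMzMzMzMRERERGIiIiBERERESIiIiIiIiIiIjMzMzMzMzMzMzMxERERiIiIiIERERESIiIiIiIiIiIiMzMzMzMzMzMzMzERERiIiIiIgRERERIiIiIiIiIiIiIjMzMzMzMzMzMzMRERiIiIiIiBEREREiIiIiIiIiIiIi3TMzMzMzMzMzMxERiIiIiIiIgRERESIiIiIiIiIiIiLd3TMzMzMzMzMzERiIiIiIiIiBERERIiIiIiIiIiIiIt3dMzMzMzMzMzMYiIiIiIiIiIgREREiIiIiIiIiIiIi3d1TMzMzMzMzM4iIiIiIiIiIiBERESIiIiIiIiIiIiLd1VUzMzMzMzMziIiIiIiIiIiIERERIiIiIiIiIiIiIi3VVVMzMzMzMzWIiIiIiIiIiIiBEREiIiIiIiIiIiIiIlVVVTMzMzMzVYiIiIiIiIiIiIERESIiIiIiIiIiIiIiVVVVVTMzMzVViIiIiIiIiIiIERESIiIiIiIiIiIiIiVVVVVVVVVVVVWIiIiIiIiIiIgRERIiIiIiIiIiIiIiVVVVVVVVVVVVVYiIiIiIiIiIiBEREiIiIiIiIiIiIiJVVVVVVVVVVVVViIiIiIiIiIiIEREiIiIiIiIiIiIiIlVVVVVVVVVVVVWIiIiERIiIiIgRESIiIiIiIiIiIiIlVVVVVVVVVVVVVYiIiERESIiIiBGRIiIiIiIiIiIiIiVVVVVVVVVVVVVViIiEREREREREmZkiIiIiIiIiIiIiJVVVVVVVVVVVVVWIiERERERERESZmZIiIiIiIiIiIiJVVVVVVVVVVVVVVYiERERERERERJmZmSIiIiIiIiIiIlVVVVVVVVVVVVVViEREREREREREmZmZmSIiIiIiIiIiVVVVVVVVVVVVVVVERERERERERESZmZmZmZmZmSIiIiIlVVVVVVVVVVVVVUREREREREREREmZmZmZmZmZkiIiIiJVVVVVVVVVVVVVRERERERERERESZmZmZmZmZmSIiIiIiVVVVVVVVVVVVVERERERERERERJmZmZmZmZmZkiIiIiJ1VVVVVVVVVVVURERERERERERESZmZmZmZmZmSIiIiJ3dVVVVVVVVVVVRERERERERERERJmZmZmZmZmZkiIiInd3VVVVVVVVVVVEREREREREREREmZmZmZmZmZmSIiInd3d1VVVVXMVVVURERERERERERESZmZmZmZmZmZIiJ3d3d3d1VczMzFVVRERERERERERERGmZmZmZmZmZkid3d3d3d3VczMzMVVVEREREREREREREZmmZmZmZmZmXd3d3d3d3d8zMzMVVVURERERERERERERmZmmZmZlplmZ3d3d3d3d3zMzFVVVVRERERERERERERGZmZmZmZmZmZnd3d3d3d3d3VVVVVVVEREREREREREREZmZmZmZmZmZmZ3d3d3d3d3d3d3d3d7tERERERERERERmZmZmZmZmZmZmd3d3d3d3d3d3d3d3u7RERERERERERGZmZmZmZmZmZmZmd3d3d3d3d3d3d3e7u7REREREREREZmZmZmZmZmZmZmZnd3d3d3d3d3d3d7u7tERERERERERmZmZmZmZmZmZmZmd3d3d3d3d3d3d3u7u0RERERERERmZmZmZmZmZmZmZmZnd3d3d3d3d3d3e7u7tERERERERmZmZmZmZmZmZmZmZmd3d3d3d3d3d3d7u7u0RERERERmZmZmZmZmZmZmZmZmqqd3d3d3d3d3d3u7u7RERERERGZmZmZmZmZmZmZmaqqqqnd3d3d3d3d3e7u7u0REREREZmZmZmZmZmZmZmqqqqqqp3d3d3d3d3d7u7u7RERERERmZmZmZmZmZmZmqqqqqqqnd3d3d3d3d3u7u7u0RERERGZmZmZmZmZmZqqqqqqqqqqqqqqnd3d3e7u7u7REREREZmZmZmZmZmZqqqqqqqqqqqqqqqqnd3d+u7u7u0REREZmZmZmZmZmZqqqqqqqqqqqqqqqqqqqqq"/>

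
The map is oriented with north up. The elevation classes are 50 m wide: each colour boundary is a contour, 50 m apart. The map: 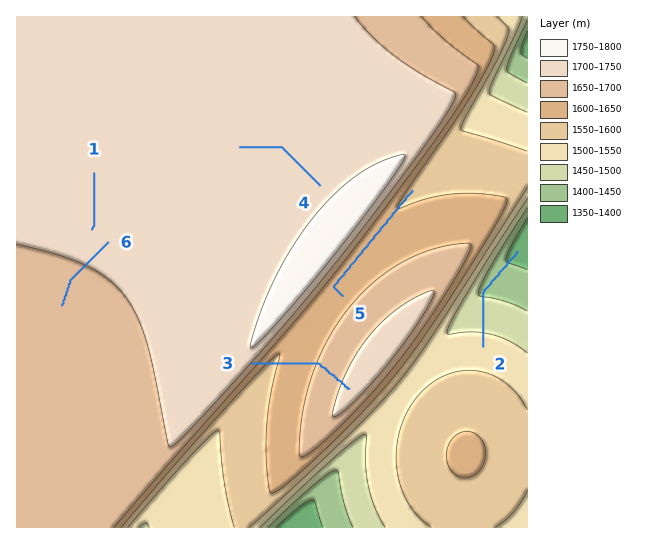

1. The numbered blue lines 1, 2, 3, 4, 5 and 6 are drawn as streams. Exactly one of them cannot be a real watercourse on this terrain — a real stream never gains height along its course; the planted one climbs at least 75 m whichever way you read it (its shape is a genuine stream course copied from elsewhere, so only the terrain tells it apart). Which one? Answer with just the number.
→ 3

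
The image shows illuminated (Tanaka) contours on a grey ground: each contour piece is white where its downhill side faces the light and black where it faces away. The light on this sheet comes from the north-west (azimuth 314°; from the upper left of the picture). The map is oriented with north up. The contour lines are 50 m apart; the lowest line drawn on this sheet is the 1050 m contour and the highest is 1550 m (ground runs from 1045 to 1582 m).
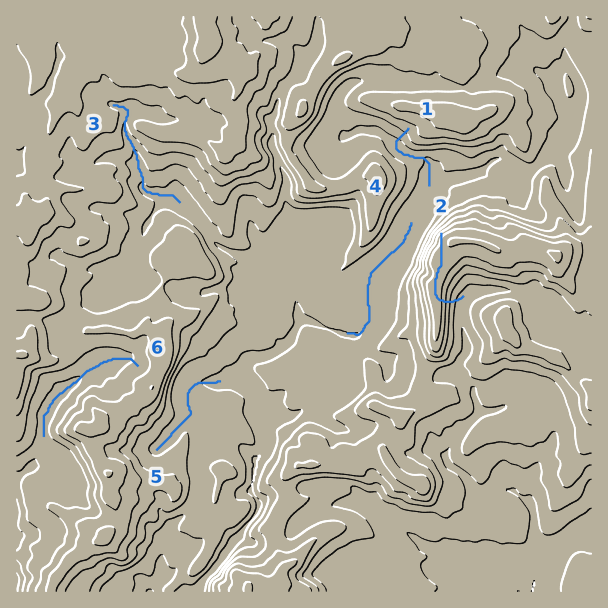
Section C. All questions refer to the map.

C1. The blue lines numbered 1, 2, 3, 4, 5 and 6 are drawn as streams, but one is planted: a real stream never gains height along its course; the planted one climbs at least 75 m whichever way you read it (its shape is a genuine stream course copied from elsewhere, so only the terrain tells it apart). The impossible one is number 2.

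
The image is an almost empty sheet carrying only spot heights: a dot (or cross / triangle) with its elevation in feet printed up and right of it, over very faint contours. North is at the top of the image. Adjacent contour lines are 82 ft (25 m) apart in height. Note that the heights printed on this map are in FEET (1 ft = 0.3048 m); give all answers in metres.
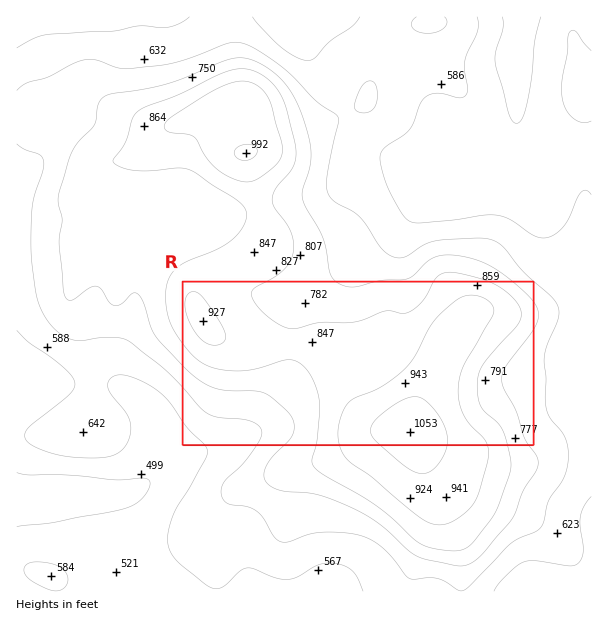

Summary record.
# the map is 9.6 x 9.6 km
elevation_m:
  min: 130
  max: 320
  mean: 210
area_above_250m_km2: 19.6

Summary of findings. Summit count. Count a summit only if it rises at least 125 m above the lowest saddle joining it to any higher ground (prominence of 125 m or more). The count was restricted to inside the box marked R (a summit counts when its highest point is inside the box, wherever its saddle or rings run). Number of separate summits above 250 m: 1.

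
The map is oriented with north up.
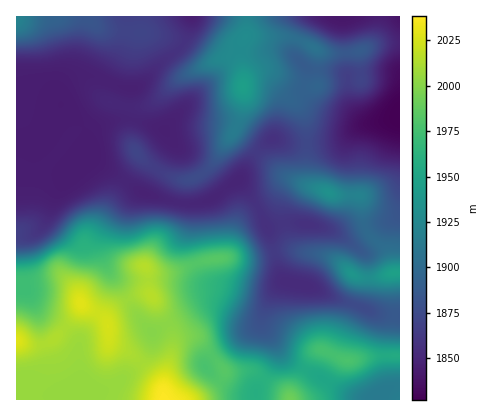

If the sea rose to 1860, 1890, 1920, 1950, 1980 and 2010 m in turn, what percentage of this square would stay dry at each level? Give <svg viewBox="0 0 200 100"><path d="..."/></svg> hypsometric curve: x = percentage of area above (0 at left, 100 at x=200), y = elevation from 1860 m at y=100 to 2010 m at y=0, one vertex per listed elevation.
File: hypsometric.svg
<svg viewBox="0 0 200 100"><path d="M147 100l-48-20-28-20-17-20-18-20-24-20"/></svg>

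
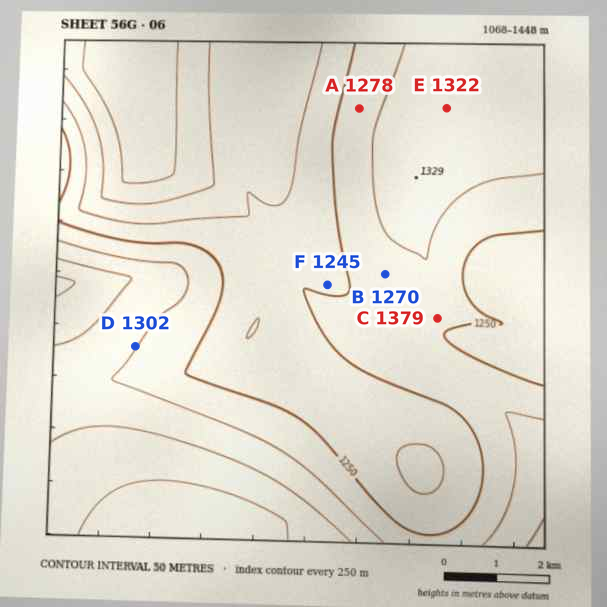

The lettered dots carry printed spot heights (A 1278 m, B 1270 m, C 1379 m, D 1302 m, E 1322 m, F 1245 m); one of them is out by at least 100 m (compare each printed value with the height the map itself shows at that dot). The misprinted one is C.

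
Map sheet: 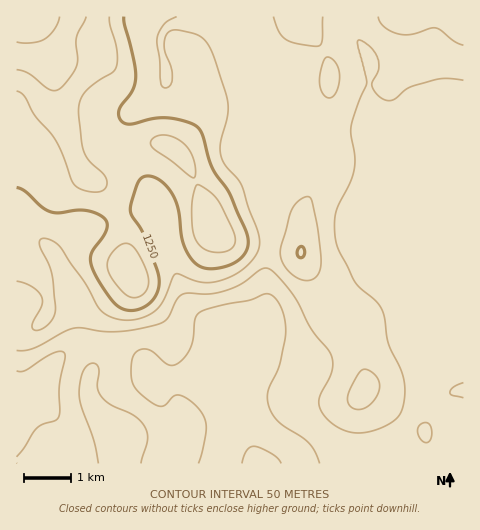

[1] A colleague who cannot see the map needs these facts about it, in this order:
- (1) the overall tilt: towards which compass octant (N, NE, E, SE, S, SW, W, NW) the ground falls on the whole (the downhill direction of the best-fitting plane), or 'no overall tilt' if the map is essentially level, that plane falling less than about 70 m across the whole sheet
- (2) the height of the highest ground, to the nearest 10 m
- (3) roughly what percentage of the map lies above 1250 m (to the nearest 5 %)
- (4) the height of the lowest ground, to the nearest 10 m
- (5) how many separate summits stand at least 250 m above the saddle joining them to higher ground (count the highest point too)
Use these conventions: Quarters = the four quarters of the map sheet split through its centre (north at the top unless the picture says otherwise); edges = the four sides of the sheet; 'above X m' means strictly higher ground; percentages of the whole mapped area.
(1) On the whole the ground falls towards the south-east.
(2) The highest ground is at about 1420 m.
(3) Ground above 1250 m makes up about 20 % of the sheet.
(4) The lowest ground is at about 1040 m.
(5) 1 summit rises at least 250 m above its surroundings.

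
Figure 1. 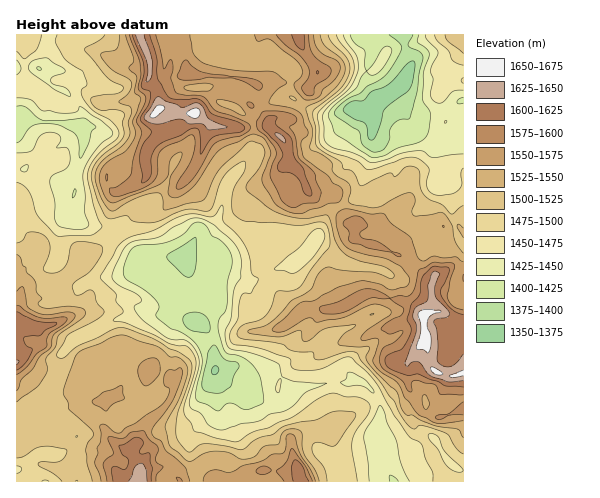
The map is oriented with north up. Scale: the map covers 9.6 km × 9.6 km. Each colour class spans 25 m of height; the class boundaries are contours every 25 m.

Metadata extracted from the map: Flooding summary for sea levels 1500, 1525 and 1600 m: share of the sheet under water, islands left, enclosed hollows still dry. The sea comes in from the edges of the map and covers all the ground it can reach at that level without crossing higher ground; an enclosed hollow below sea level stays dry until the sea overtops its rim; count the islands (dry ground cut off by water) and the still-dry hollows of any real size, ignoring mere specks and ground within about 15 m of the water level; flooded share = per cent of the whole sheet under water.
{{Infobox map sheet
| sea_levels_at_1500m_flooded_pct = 44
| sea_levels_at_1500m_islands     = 0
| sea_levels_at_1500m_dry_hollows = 0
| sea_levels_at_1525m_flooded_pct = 59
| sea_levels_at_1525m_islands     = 0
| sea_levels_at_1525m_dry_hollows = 0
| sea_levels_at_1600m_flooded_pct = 93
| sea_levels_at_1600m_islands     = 1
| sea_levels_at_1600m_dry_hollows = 0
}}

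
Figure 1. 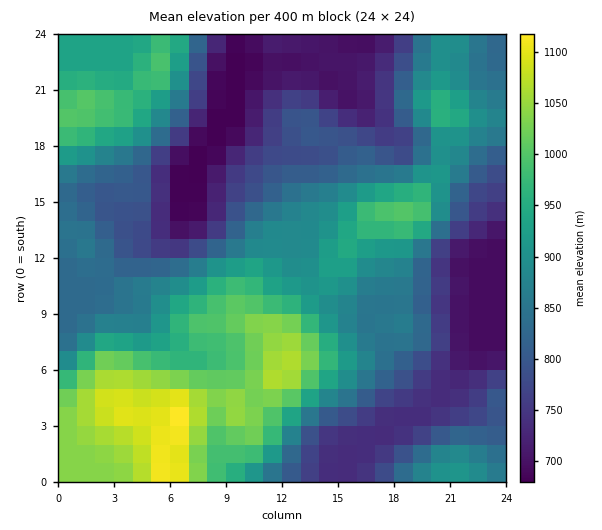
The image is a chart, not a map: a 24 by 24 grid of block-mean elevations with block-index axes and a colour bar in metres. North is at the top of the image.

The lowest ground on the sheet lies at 680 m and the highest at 1120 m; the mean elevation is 860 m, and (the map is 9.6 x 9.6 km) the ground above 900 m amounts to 33.6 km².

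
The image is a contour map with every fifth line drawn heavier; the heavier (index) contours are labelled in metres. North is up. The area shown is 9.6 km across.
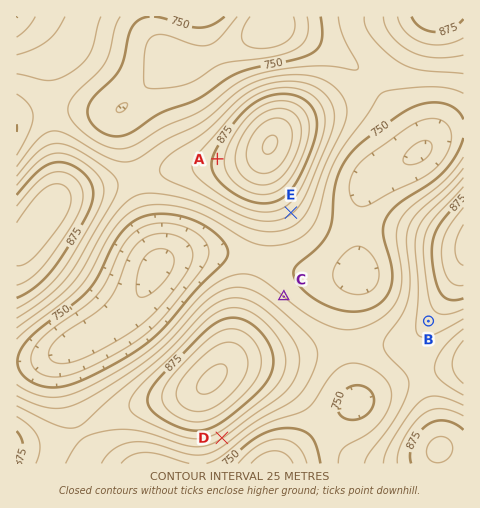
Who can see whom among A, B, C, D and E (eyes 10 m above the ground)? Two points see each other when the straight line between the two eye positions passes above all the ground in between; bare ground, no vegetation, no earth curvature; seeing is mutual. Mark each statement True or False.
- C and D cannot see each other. True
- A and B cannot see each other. True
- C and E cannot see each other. False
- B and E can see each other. True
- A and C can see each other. False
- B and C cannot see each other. False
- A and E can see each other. False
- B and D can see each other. True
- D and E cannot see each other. True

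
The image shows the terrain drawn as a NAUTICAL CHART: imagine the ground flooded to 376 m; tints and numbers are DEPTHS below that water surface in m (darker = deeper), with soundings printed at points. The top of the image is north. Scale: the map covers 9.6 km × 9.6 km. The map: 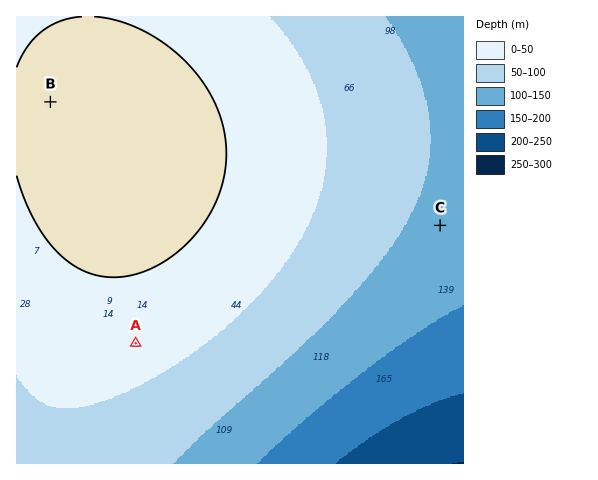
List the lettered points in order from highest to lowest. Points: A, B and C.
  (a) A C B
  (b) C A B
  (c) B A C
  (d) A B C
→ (c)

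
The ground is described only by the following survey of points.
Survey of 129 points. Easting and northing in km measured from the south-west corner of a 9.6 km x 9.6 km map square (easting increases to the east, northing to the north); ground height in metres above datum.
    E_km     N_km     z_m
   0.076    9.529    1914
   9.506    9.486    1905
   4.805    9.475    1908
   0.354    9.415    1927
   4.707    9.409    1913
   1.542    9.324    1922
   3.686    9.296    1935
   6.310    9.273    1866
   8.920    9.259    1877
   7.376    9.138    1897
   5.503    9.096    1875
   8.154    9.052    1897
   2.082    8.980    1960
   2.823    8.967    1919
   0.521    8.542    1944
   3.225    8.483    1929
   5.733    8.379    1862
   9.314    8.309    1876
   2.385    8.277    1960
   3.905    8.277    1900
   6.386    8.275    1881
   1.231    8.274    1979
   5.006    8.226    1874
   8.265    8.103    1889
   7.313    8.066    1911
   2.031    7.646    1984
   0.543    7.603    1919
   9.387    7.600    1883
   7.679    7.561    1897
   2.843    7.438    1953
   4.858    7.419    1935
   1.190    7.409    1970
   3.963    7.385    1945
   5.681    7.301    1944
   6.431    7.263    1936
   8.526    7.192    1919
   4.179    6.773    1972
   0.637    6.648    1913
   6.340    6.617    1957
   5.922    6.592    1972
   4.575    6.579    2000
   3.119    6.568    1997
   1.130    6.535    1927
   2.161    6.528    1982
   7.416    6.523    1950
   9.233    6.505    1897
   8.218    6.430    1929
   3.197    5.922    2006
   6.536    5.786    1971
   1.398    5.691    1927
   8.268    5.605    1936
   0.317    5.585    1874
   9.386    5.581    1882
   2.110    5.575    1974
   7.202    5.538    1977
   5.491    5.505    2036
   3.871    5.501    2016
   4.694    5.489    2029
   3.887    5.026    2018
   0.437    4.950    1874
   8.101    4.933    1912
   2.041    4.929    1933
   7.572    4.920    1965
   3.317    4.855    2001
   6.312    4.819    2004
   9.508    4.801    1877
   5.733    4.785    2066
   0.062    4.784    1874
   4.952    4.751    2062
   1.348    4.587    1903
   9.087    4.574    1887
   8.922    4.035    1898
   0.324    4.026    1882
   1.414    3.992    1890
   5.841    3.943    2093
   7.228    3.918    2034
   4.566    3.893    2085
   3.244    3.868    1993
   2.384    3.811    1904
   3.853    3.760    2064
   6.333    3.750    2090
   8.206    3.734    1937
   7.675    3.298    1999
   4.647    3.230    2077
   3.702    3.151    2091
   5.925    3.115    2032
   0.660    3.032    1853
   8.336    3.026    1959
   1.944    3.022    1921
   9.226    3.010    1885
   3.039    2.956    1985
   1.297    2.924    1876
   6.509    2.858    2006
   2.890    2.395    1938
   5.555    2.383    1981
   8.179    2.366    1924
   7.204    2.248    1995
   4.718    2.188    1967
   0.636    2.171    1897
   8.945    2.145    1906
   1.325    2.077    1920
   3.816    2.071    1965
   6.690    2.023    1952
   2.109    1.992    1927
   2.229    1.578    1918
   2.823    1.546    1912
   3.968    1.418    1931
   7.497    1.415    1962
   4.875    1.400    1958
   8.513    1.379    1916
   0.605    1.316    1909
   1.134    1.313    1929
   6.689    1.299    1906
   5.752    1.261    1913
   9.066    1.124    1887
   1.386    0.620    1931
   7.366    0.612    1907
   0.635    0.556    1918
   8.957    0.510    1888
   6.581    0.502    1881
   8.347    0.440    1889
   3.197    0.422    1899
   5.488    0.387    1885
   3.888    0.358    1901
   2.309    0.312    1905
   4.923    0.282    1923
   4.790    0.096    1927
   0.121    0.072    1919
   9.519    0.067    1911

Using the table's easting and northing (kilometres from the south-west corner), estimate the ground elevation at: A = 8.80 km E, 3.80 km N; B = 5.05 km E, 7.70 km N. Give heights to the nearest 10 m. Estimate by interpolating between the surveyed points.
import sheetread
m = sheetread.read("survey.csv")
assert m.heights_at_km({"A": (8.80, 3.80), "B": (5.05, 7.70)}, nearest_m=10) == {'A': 1910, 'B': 1910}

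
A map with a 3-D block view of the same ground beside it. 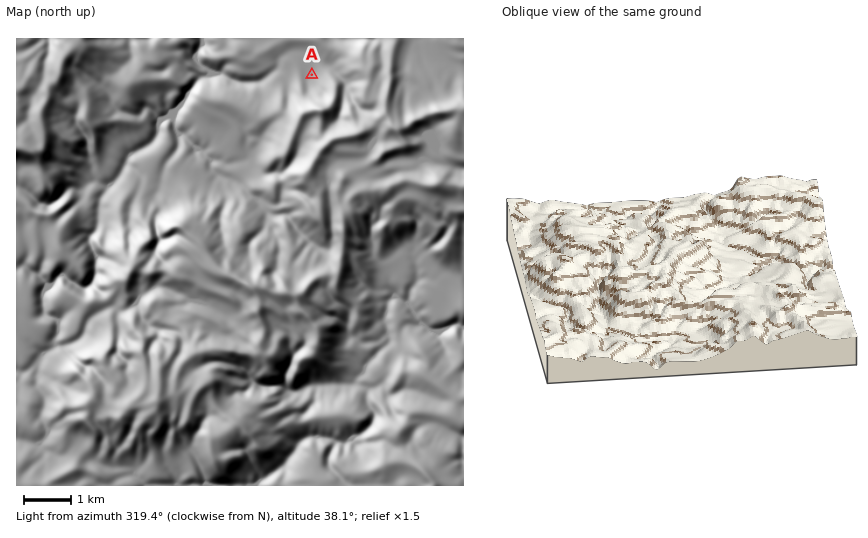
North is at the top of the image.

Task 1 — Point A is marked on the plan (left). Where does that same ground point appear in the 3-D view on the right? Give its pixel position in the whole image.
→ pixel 818 302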